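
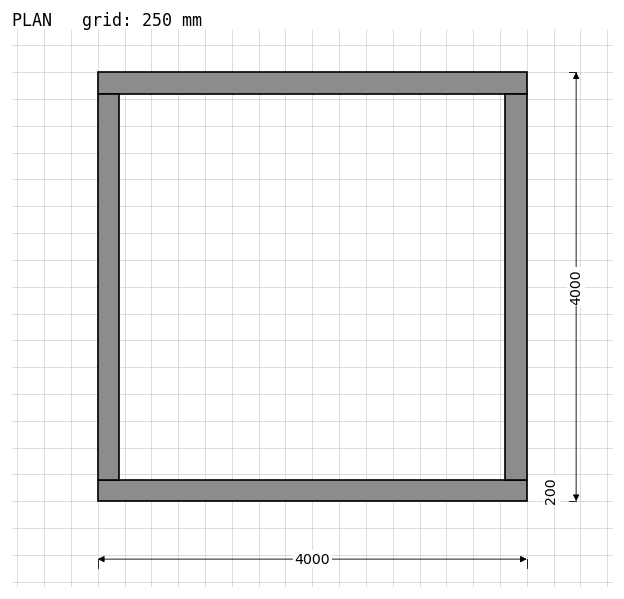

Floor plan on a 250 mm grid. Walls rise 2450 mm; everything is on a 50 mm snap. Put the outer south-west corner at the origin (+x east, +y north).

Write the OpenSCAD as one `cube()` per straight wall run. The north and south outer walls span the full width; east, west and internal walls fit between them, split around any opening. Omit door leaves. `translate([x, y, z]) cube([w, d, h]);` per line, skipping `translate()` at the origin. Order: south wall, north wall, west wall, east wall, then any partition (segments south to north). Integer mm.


cube([4000, 200, 2450]);
translate([0, 3800, 0]) cube([4000, 200, 2450]);
translate([0, 200, 0]) cube([200, 3600, 2450]);
translate([3800, 200, 0]) cube([200, 3600, 2450]);


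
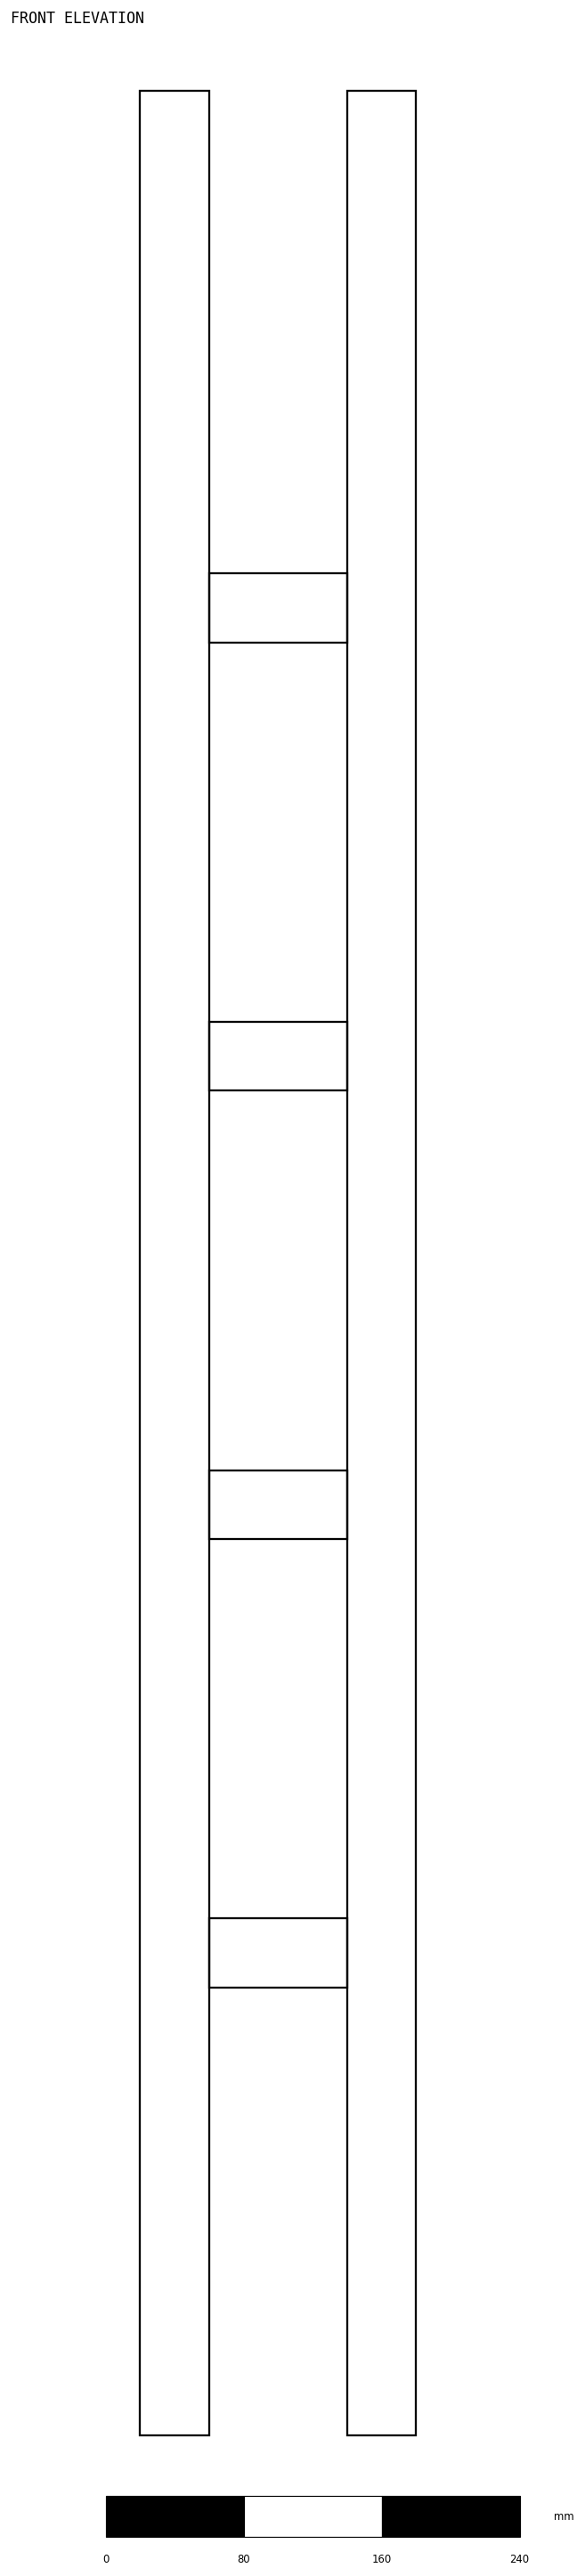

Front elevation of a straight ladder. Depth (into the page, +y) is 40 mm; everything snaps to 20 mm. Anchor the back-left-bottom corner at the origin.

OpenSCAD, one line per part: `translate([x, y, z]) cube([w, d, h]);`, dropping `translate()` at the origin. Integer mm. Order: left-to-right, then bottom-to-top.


cube([40, 40, 1360]);
translate([40, 0, 260]) cube([80, 40, 40]);
translate([40, 0, 520]) cube([80, 40, 40]);
translate([40, 0, 780]) cube([80, 40, 40]);
translate([40, 0, 1040]) cube([80, 40, 40]);
translate([120, 0, 0]) cube([40, 40, 1360]);


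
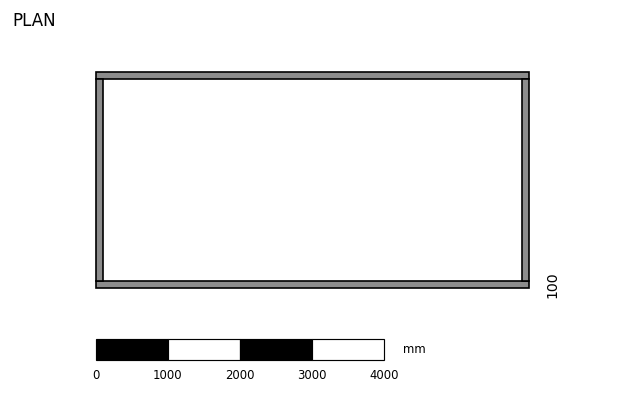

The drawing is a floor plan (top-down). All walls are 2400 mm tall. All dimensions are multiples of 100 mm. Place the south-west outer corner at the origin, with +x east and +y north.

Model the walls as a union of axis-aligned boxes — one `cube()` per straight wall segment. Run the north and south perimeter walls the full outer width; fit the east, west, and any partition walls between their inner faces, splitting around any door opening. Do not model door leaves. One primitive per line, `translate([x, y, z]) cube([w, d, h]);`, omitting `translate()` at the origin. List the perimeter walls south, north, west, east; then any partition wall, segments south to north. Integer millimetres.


cube([6000, 100, 2400]);
translate([0, 2900, 0]) cube([6000, 100, 2400]);
translate([0, 100, 0]) cube([100, 2800, 2400]);
translate([5900, 100, 0]) cube([100, 2800, 2400]);


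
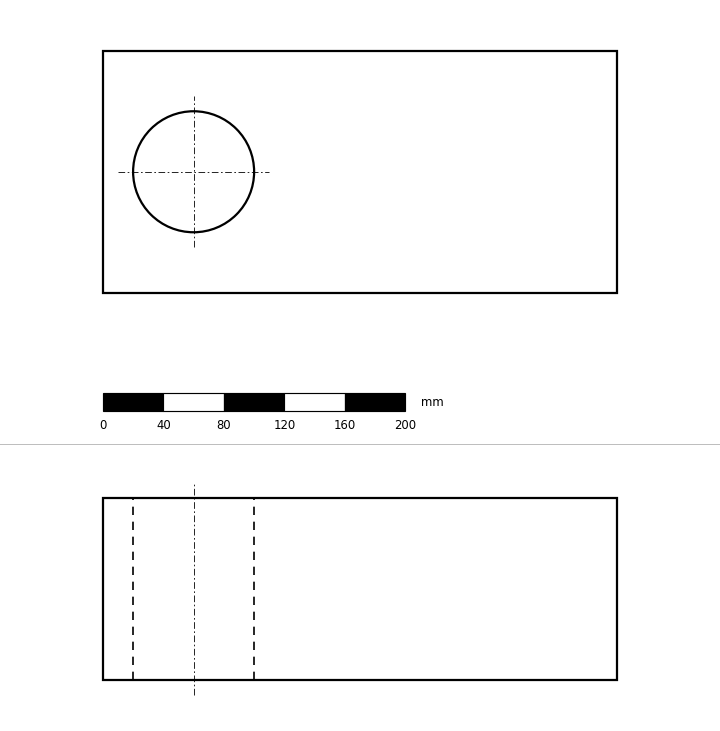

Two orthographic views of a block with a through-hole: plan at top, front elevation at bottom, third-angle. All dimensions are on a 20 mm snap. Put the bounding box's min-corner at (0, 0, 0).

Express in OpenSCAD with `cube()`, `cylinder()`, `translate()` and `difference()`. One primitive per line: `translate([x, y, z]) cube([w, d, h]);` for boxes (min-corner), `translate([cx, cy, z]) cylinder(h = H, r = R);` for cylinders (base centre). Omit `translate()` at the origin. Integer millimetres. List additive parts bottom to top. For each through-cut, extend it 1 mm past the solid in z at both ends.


difference() {
  cube([340, 160, 120]);
  translate([60, 80, -1]) cylinder(h = 122, r = 40);
}


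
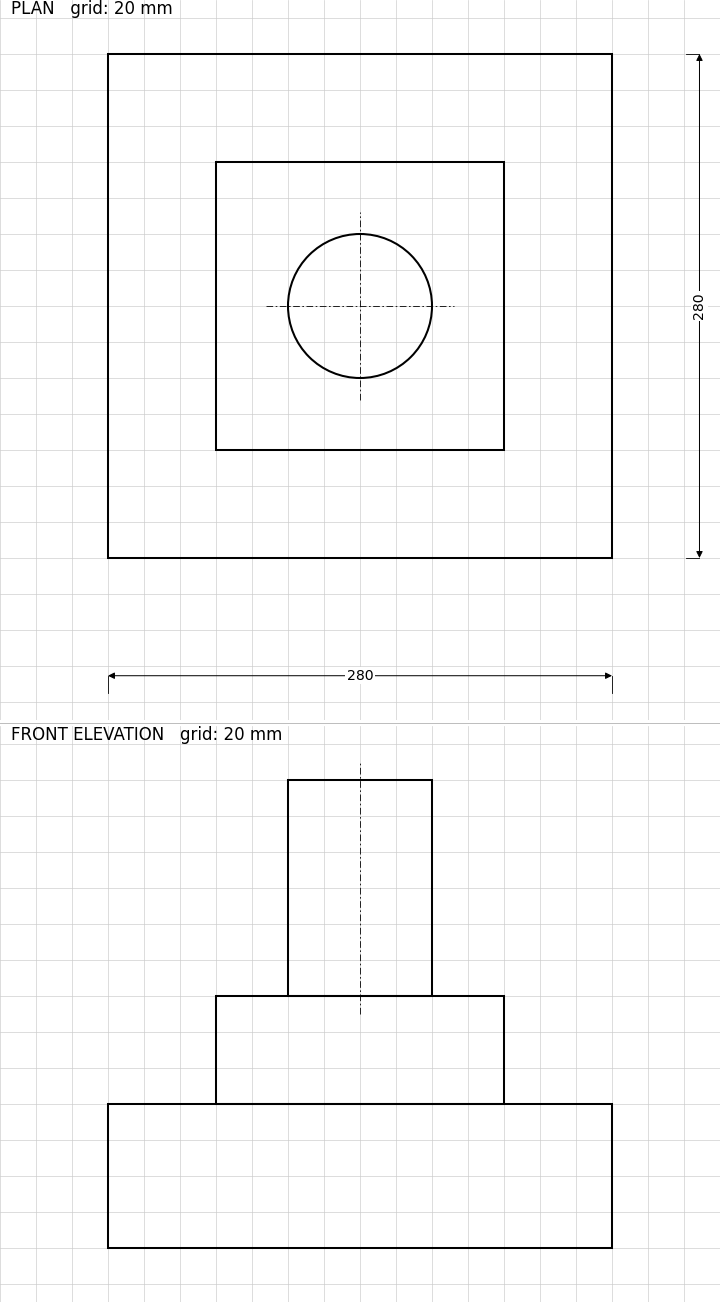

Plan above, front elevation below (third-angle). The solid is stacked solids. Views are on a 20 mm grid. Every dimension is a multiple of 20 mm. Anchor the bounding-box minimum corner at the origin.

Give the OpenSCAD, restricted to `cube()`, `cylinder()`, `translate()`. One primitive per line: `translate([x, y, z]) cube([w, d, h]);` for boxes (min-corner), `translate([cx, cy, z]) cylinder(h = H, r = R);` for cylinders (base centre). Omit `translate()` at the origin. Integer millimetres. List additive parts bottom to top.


cube([280, 280, 80]);
translate([60, 60, 80]) cube([160, 160, 60]);
translate([140, 140, 140]) cylinder(h = 120, r = 40);


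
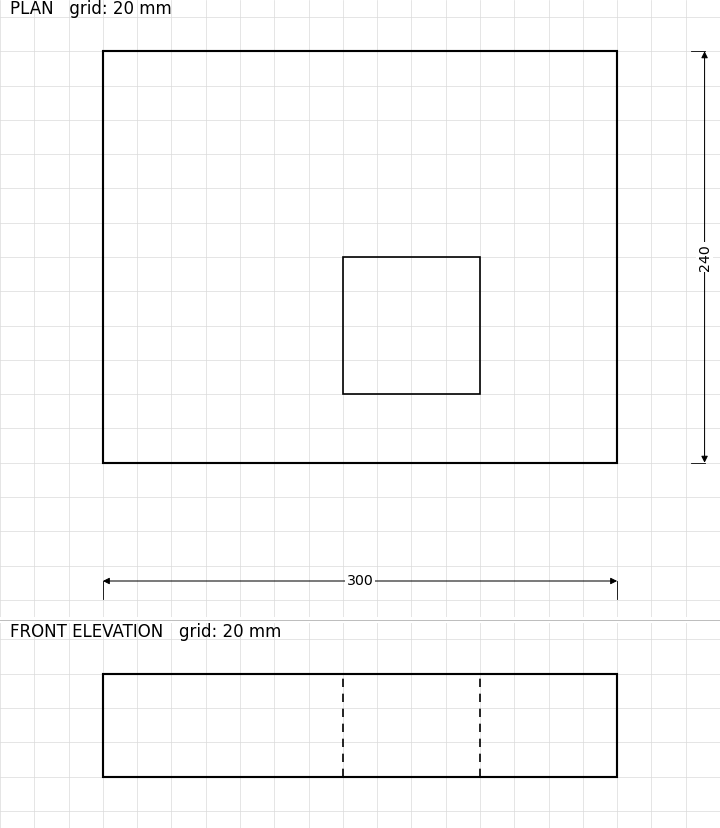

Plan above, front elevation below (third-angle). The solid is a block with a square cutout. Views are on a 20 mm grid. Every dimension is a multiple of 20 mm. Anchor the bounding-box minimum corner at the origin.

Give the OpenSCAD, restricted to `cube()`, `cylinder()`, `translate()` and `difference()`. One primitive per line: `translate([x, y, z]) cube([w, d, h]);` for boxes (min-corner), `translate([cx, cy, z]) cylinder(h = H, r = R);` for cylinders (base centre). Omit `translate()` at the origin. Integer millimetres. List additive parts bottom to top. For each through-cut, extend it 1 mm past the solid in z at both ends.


difference() {
  cube([300, 240, 60]);
  translate([140, 40, -1]) cube([80, 80, 62]);
}


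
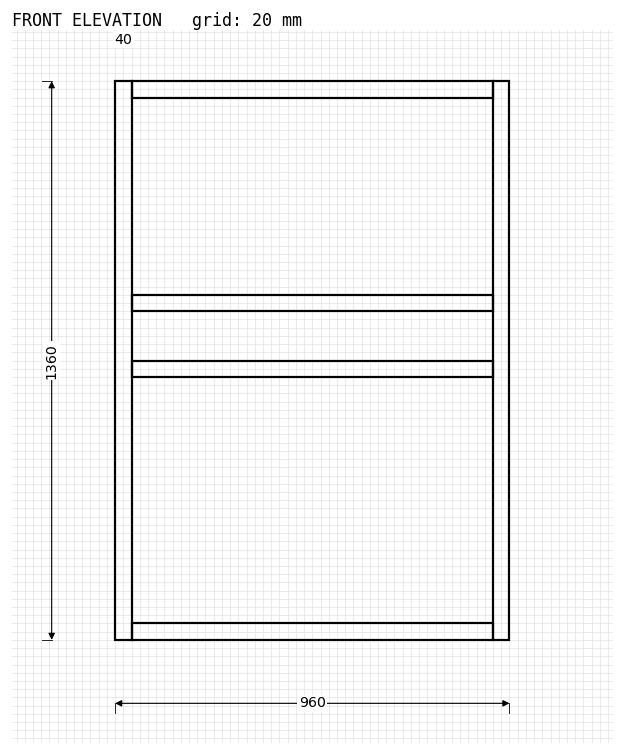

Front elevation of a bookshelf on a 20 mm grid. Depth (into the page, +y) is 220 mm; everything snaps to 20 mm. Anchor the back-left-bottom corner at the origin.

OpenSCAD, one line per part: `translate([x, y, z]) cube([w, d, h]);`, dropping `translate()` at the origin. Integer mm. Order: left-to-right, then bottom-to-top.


cube([40, 220, 1360]);
translate([40, 0, 0]) cube([880, 220, 40]);
translate([40, 0, 640]) cube([880, 220, 40]);
translate([40, 0, 800]) cube([880, 220, 40]);
translate([40, 0, 1320]) cube([880, 220, 40]);
translate([920, 0, 0]) cube([40, 220, 1360]);


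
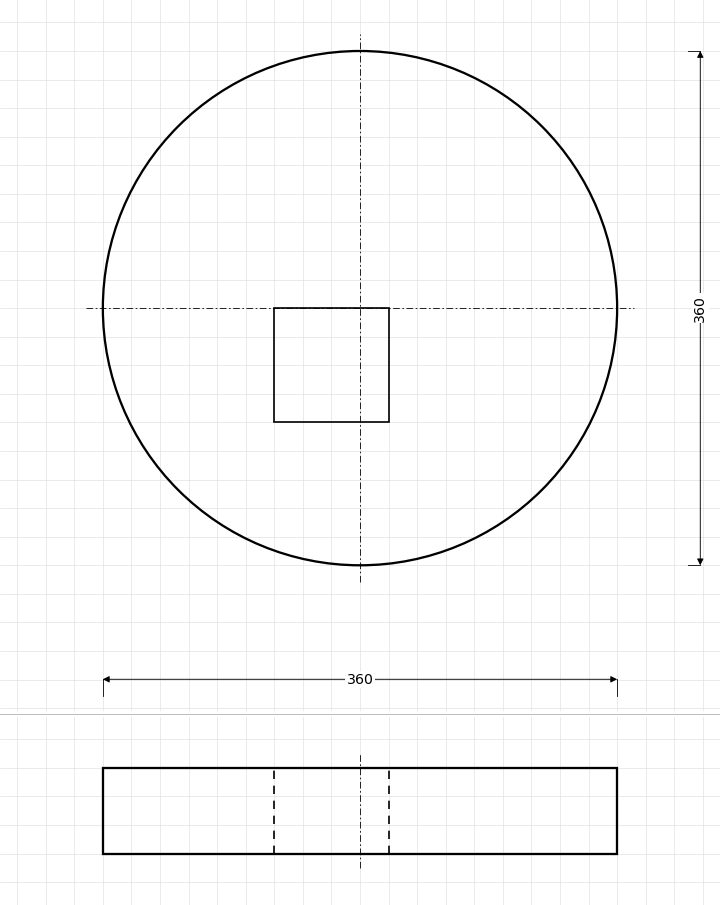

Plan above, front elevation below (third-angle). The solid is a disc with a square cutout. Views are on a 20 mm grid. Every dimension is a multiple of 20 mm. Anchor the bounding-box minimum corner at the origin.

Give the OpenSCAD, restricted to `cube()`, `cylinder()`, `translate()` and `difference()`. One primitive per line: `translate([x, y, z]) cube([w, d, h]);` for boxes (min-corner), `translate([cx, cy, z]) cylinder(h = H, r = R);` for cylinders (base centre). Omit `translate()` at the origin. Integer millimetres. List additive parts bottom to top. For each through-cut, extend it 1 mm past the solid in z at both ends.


difference() {
  translate([180, 180, 0]) cylinder(h = 60, r = 180);
  translate([120, 100, -1]) cube([80, 80, 62]);
}


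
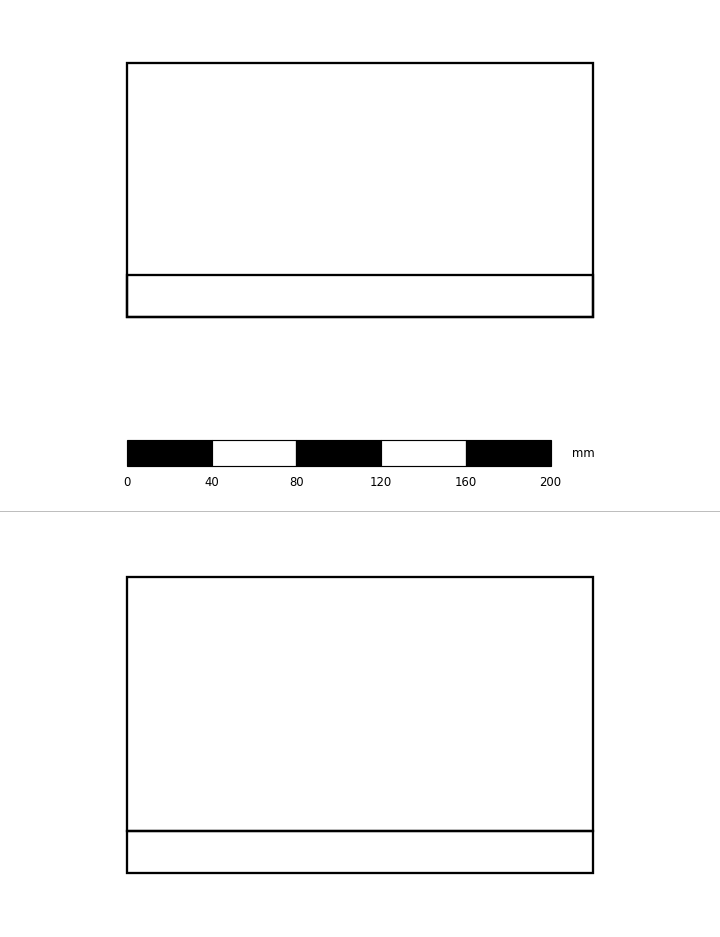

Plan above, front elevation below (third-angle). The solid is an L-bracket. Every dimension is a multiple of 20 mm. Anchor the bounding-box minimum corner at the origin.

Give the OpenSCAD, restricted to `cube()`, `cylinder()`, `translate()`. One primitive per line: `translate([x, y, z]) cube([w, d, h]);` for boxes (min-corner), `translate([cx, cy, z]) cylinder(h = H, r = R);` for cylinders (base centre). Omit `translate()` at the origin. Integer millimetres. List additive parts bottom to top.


cube([220, 120, 20]);
translate([0, 0, 20]) cube([220, 20, 120]);


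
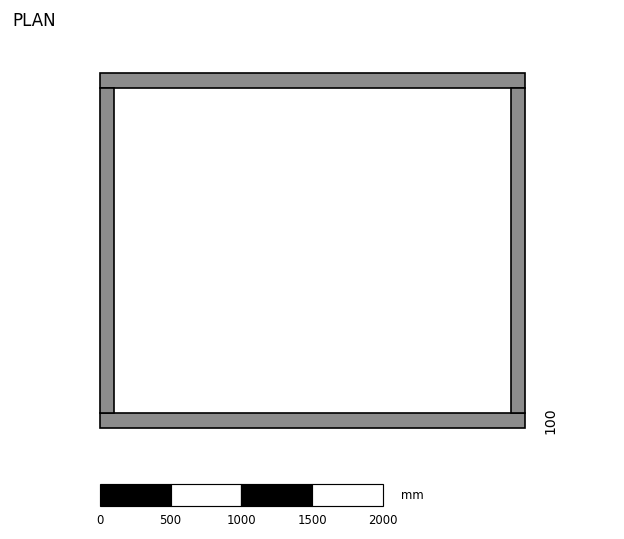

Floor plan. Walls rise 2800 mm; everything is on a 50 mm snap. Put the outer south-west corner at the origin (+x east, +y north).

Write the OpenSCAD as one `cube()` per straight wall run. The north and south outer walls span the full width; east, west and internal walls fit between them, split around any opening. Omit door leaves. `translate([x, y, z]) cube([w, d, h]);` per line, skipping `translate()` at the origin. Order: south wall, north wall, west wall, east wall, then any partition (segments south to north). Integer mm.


cube([3000, 100, 2800]);
translate([0, 2400, 0]) cube([3000, 100, 2800]);
translate([0, 100, 0]) cube([100, 2300, 2800]);
translate([2900, 100, 0]) cube([100, 2300, 2800]);


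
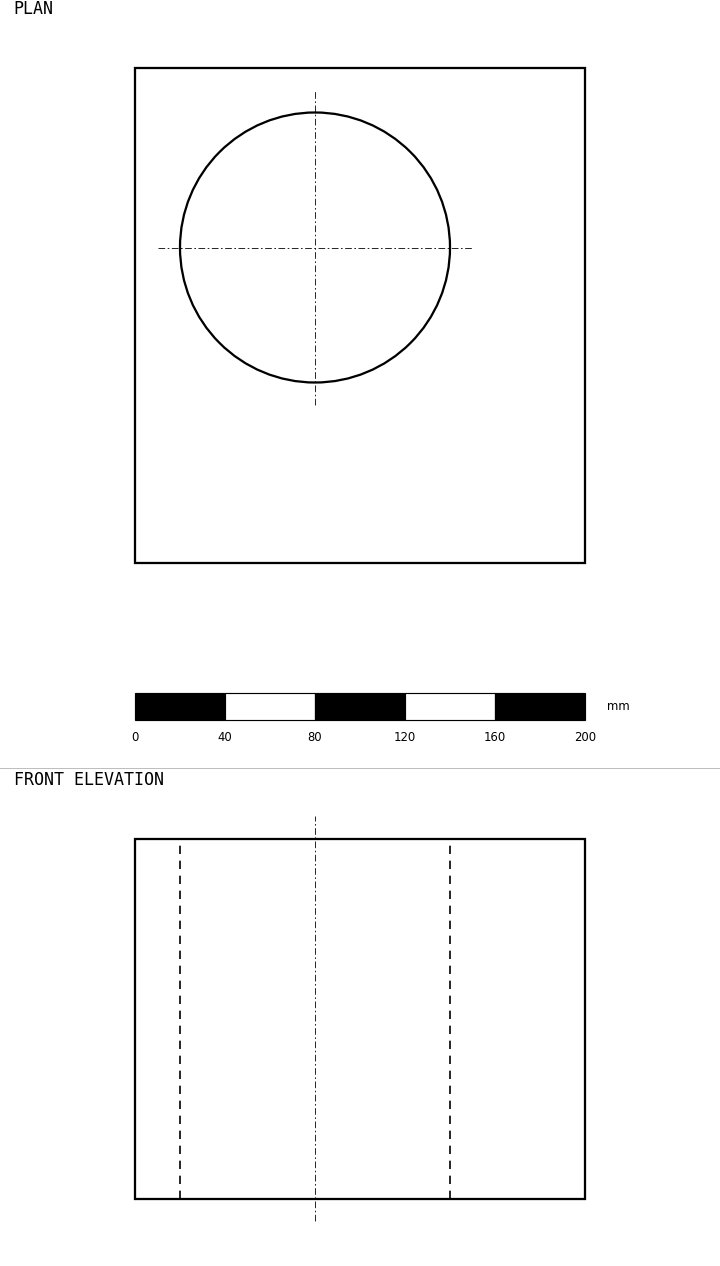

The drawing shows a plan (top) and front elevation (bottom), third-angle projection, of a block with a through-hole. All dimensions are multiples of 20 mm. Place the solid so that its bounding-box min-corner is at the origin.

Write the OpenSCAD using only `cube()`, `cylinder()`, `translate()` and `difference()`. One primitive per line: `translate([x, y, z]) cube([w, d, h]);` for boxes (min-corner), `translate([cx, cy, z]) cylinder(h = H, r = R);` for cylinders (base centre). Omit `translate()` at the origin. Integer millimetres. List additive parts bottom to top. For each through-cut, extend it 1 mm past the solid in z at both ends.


difference() {
  cube([200, 220, 160]);
  translate([80, 140, -1]) cylinder(h = 162, r = 60);
}


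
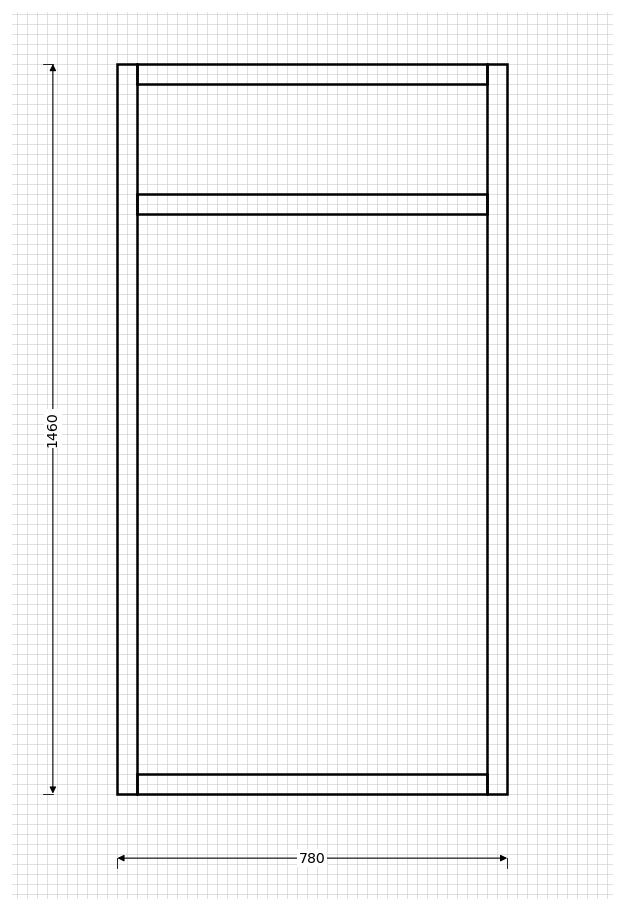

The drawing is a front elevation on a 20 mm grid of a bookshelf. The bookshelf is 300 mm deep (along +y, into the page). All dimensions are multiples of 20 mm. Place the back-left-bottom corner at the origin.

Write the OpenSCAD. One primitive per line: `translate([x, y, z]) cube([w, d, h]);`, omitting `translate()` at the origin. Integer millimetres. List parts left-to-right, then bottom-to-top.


cube([40, 300, 1460]);
translate([40, 0, 0]) cube([700, 300, 40]);
translate([40, 0, 1160]) cube([700, 300, 40]);
translate([40, 0, 1420]) cube([700, 300, 40]);
translate([740, 0, 0]) cube([40, 300, 1460]);


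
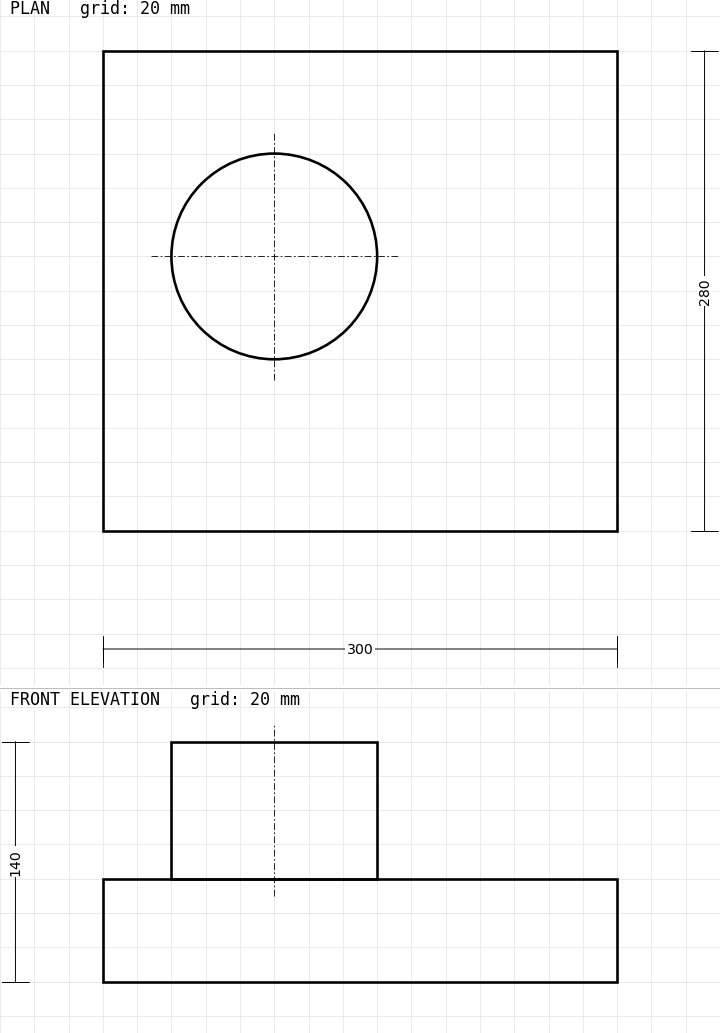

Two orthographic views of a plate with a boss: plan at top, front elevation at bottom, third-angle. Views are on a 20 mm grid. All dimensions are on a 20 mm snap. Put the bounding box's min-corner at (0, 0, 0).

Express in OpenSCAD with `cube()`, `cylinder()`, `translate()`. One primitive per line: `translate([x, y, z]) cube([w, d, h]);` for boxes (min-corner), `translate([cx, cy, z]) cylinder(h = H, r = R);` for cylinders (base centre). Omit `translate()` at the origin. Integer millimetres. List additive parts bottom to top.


cube([300, 280, 60]);
translate([100, 160, 60]) cylinder(h = 80, r = 60);


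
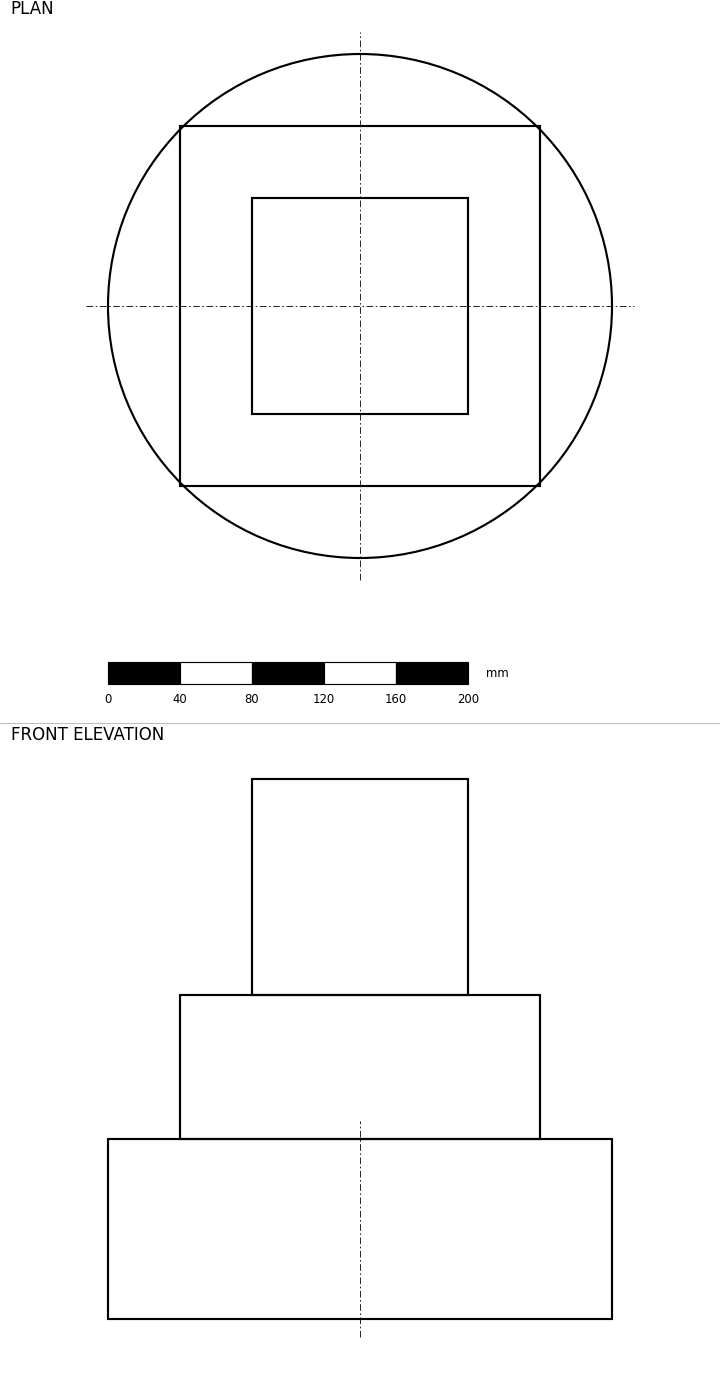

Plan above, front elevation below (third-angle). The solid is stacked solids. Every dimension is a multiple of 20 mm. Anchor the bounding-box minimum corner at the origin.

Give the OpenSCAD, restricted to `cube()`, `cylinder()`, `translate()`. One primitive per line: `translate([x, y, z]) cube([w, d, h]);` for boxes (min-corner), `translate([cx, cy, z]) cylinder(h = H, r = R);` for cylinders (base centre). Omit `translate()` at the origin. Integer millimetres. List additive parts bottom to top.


translate([140, 140, 0]) cylinder(h = 100, r = 140);
translate([40, 40, 100]) cube([200, 200, 80]);
translate([80, 80, 180]) cube([120, 120, 120]);


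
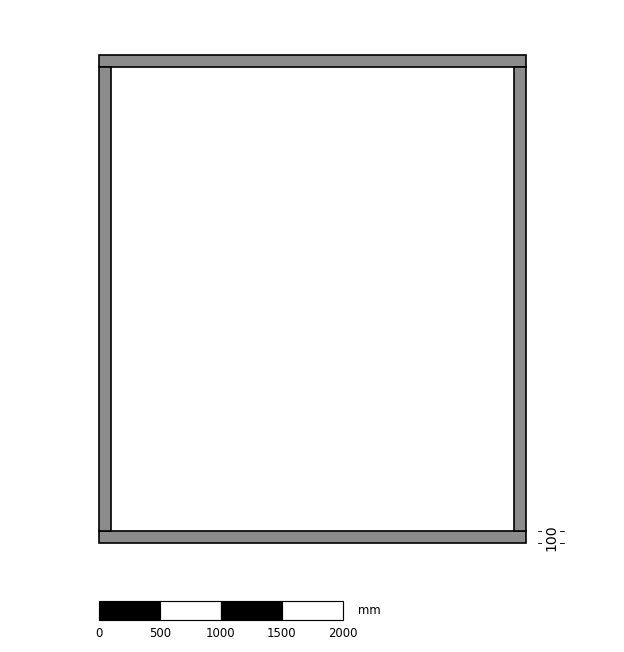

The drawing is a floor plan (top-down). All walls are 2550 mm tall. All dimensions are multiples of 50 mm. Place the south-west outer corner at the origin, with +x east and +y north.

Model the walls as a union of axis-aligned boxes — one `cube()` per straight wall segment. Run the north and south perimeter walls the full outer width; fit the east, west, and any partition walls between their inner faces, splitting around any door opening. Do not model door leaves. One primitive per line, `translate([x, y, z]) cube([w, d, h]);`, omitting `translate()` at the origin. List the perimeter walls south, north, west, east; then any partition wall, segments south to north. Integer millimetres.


cube([3500, 100, 2550]);
translate([0, 3900, 0]) cube([3500, 100, 2550]);
translate([0, 100, 0]) cube([100, 3800, 2550]);
translate([3400, 100, 0]) cube([100, 3800, 2550]);


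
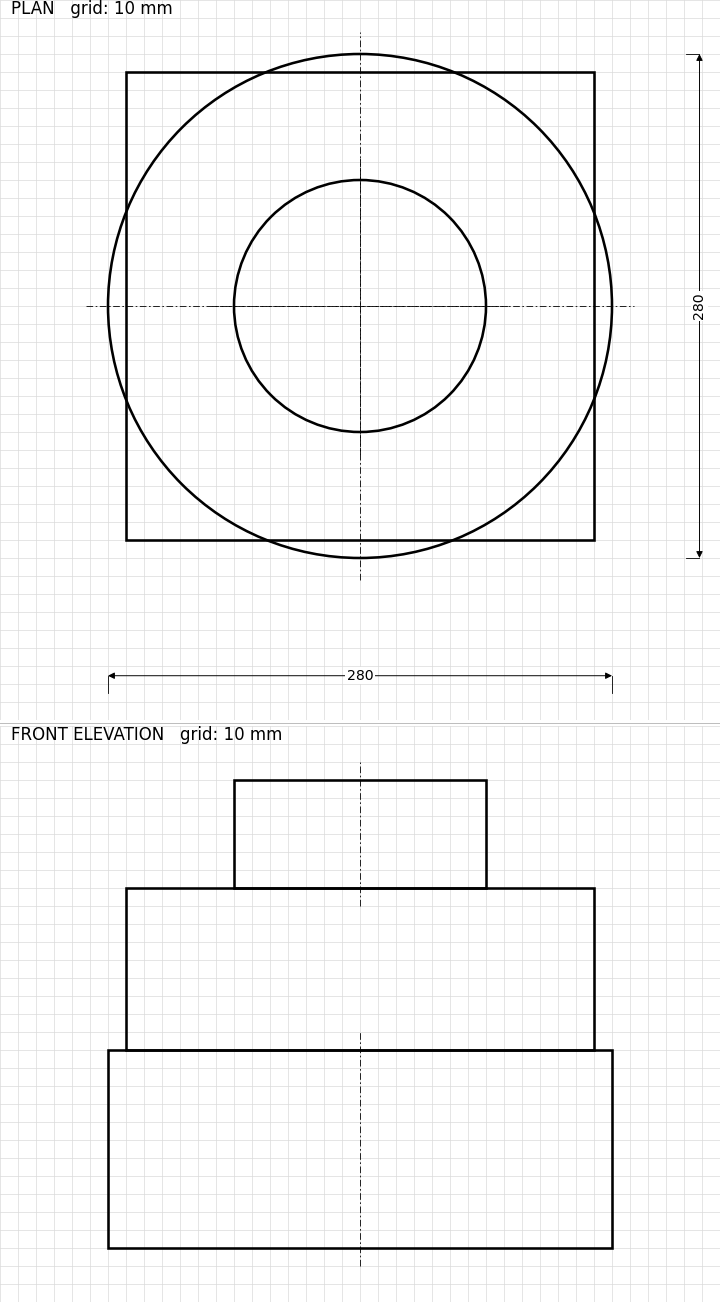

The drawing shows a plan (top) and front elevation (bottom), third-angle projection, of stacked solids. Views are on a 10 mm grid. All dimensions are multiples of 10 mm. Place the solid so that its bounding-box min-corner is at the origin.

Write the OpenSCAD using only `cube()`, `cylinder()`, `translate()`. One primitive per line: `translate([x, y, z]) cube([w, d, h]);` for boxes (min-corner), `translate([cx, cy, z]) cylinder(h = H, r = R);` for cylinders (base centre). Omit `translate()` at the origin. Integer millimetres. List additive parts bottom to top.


translate([140, 140, 0]) cylinder(h = 110, r = 140);
translate([10, 10, 110]) cube([260, 260, 90]);
translate([140, 140, 200]) cylinder(h = 60, r = 70);


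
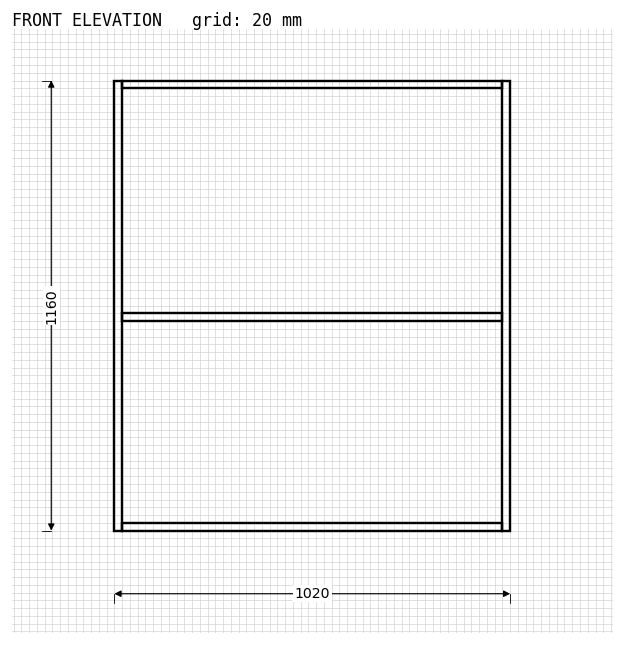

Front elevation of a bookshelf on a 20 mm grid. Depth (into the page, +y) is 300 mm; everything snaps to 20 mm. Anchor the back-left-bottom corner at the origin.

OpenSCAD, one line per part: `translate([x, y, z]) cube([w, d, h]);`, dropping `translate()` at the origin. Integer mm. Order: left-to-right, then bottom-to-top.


cube([20, 300, 1160]);
translate([20, 0, 0]) cube([980, 300, 20]);
translate([20, 0, 540]) cube([980, 300, 20]);
translate([20, 0, 1140]) cube([980, 300, 20]);
translate([1000, 0, 0]) cube([20, 300, 1160]);


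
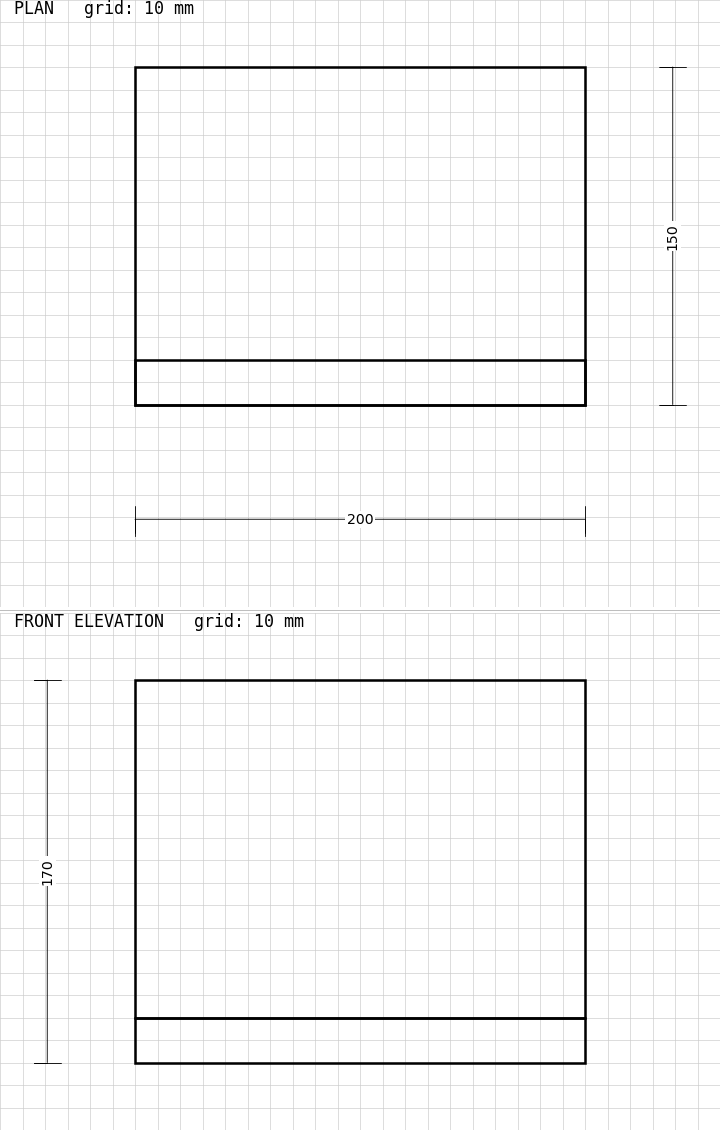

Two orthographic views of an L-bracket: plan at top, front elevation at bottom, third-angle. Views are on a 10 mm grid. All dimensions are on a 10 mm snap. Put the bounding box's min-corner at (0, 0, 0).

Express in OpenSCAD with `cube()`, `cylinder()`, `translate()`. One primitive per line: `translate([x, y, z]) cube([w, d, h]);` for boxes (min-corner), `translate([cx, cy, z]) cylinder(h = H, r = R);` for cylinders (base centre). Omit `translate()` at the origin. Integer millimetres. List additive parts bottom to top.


cube([200, 150, 20]);
translate([0, 0, 20]) cube([200, 20, 150]);


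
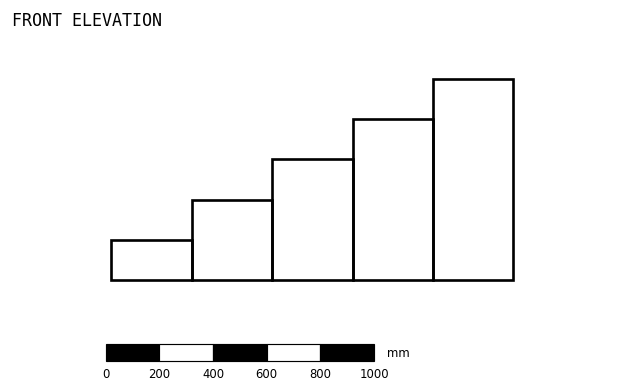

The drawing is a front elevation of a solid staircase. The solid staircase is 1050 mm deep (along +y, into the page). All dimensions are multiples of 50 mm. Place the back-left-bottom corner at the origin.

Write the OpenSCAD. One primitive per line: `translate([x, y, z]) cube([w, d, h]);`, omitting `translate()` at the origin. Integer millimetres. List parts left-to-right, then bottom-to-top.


cube([300, 1050, 150]);
translate([300, 0, 0]) cube([300, 1050, 300]);
translate([600, 0, 0]) cube([300, 1050, 450]);
translate([900, 0, 0]) cube([300, 1050, 600]);
translate([1200, 0, 0]) cube([300, 1050, 750]);


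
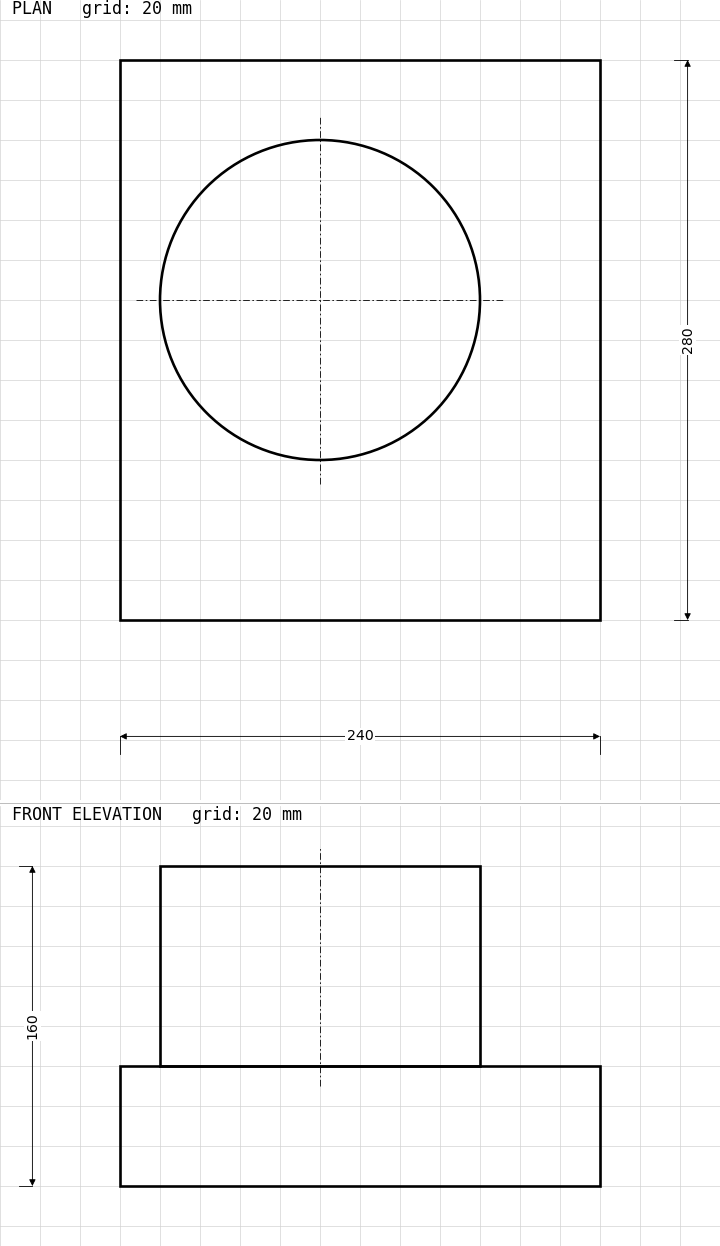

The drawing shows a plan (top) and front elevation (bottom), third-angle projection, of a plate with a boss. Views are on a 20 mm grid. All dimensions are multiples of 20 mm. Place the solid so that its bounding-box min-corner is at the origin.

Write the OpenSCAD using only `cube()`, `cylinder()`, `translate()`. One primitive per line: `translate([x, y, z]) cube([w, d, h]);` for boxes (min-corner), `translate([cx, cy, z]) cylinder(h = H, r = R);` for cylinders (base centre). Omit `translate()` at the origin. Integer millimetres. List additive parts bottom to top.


cube([240, 280, 60]);
translate([100, 160, 60]) cylinder(h = 100, r = 80);


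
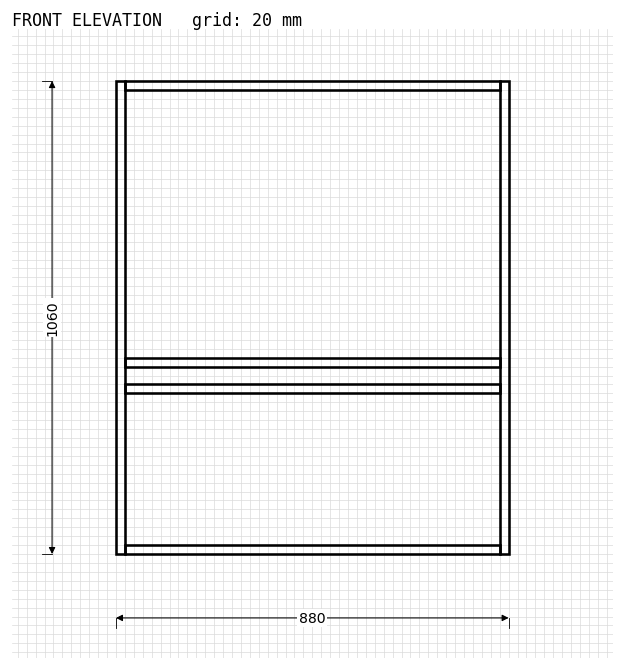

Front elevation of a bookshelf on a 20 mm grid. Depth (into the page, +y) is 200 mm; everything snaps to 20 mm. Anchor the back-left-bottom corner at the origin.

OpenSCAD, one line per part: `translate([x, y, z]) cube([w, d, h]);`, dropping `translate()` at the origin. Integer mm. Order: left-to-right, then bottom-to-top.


cube([20, 200, 1060]);
translate([20, 0, 0]) cube([840, 200, 20]);
translate([20, 0, 360]) cube([840, 200, 20]);
translate([20, 0, 420]) cube([840, 200, 20]);
translate([20, 0, 1040]) cube([840, 200, 20]);
translate([860, 0, 0]) cube([20, 200, 1060]);


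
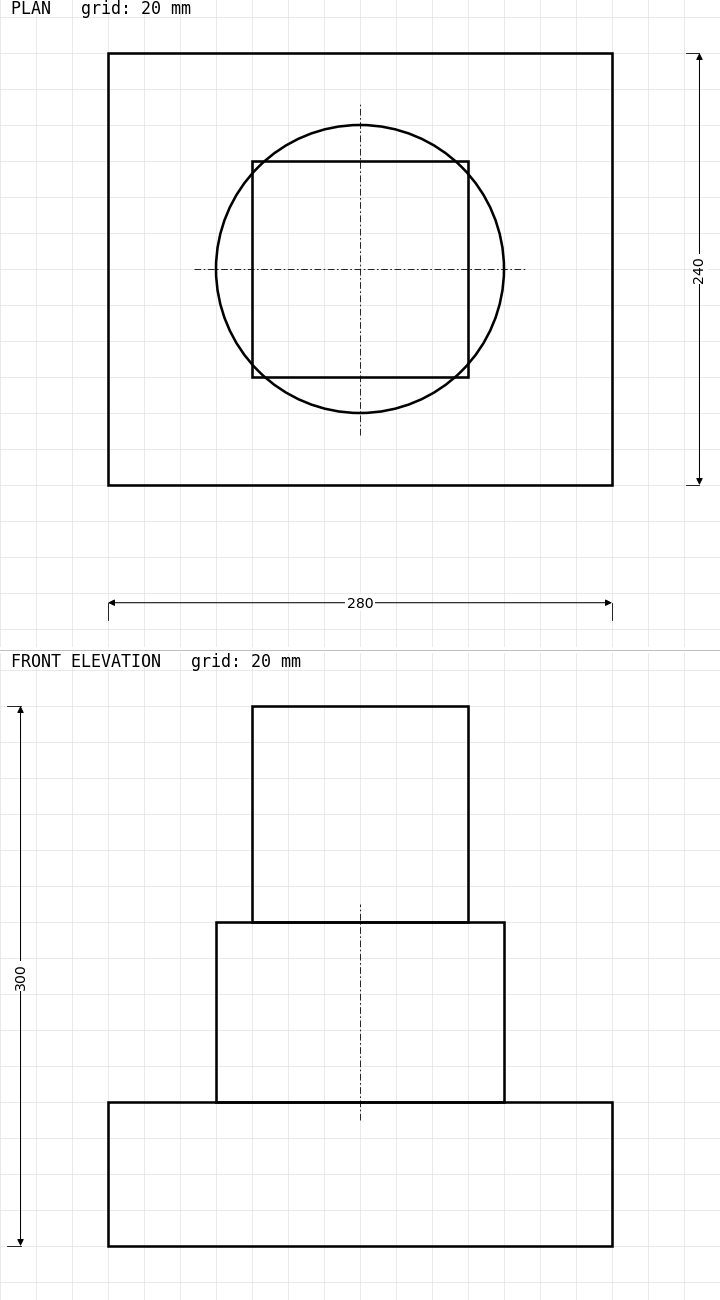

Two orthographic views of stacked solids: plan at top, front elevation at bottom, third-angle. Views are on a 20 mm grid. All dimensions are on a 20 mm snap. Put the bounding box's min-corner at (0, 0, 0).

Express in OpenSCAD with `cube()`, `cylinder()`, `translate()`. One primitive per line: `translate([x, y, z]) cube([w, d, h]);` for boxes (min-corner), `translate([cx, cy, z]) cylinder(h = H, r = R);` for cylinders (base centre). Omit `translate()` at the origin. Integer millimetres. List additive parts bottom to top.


cube([280, 240, 80]);
translate([140, 120, 80]) cylinder(h = 100, r = 80);
translate([80, 60, 180]) cube([120, 120, 120]);


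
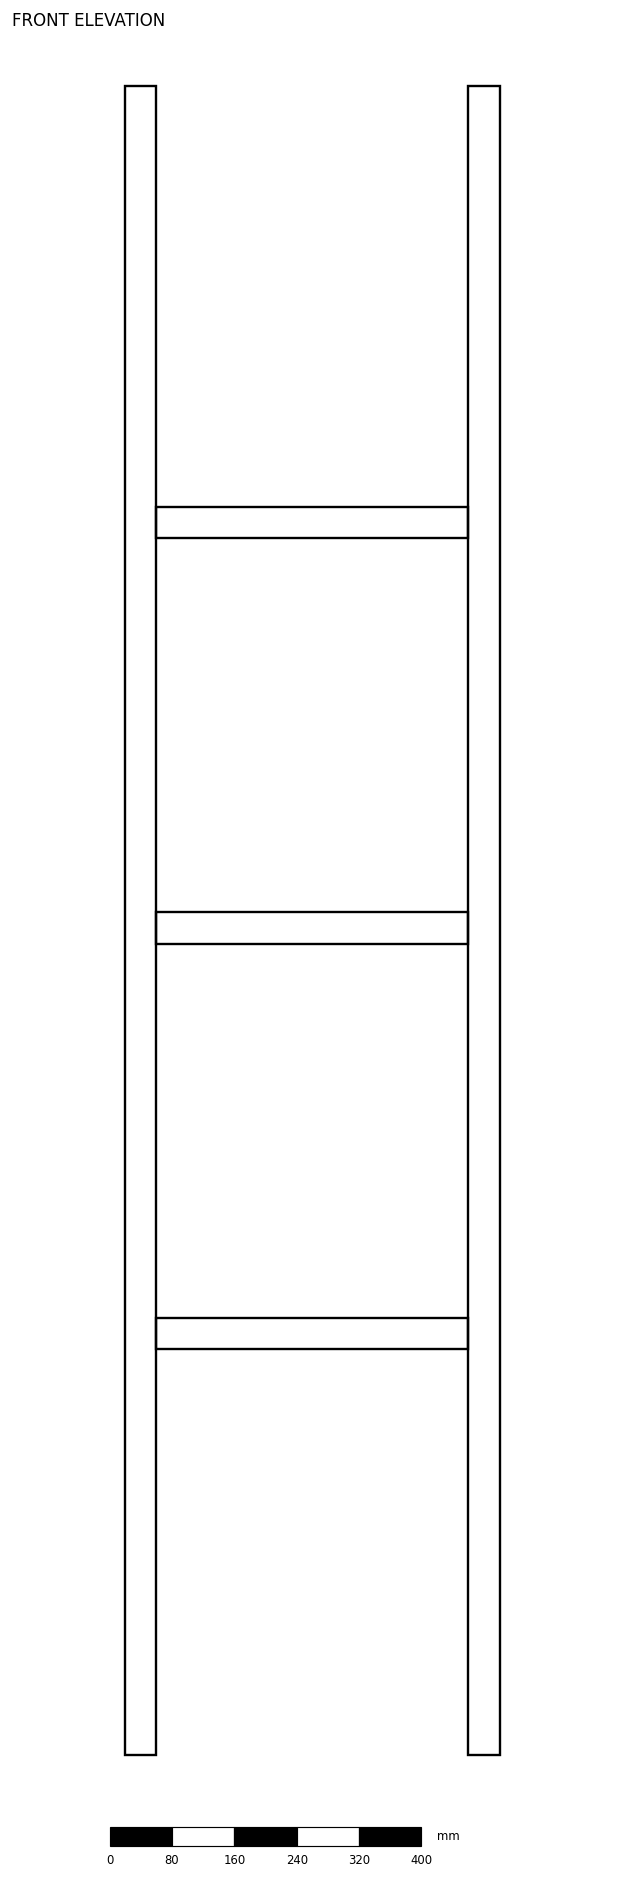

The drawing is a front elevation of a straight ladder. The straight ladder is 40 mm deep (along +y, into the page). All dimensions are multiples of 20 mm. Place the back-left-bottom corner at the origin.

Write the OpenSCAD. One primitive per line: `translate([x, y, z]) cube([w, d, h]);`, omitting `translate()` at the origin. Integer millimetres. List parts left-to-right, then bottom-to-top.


cube([40, 40, 2140]);
translate([40, 0, 520]) cube([400, 40, 40]);
translate([40, 0, 1040]) cube([400, 40, 40]);
translate([40, 0, 1560]) cube([400, 40, 40]);
translate([440, 0, 0]) cube([40, 40, 2140]);


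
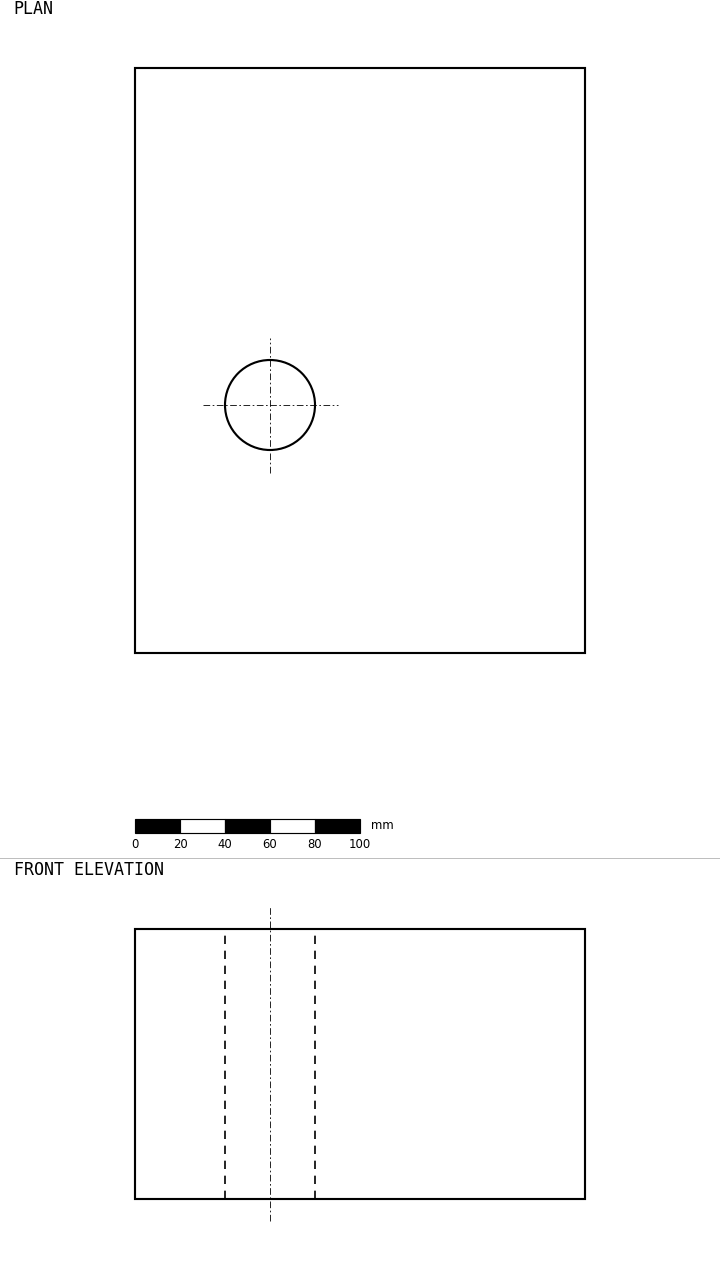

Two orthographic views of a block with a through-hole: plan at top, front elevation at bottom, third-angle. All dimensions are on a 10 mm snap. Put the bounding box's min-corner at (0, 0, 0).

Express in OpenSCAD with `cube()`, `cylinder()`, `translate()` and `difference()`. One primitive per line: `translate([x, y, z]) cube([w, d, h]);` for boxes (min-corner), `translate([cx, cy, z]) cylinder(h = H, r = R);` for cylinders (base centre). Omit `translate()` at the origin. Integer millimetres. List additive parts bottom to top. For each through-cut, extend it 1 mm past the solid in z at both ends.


difference() {
  cube([200, 260, 120]);
  translate([60, 110, -1]) cylinder(h = 122, r = 20);
}


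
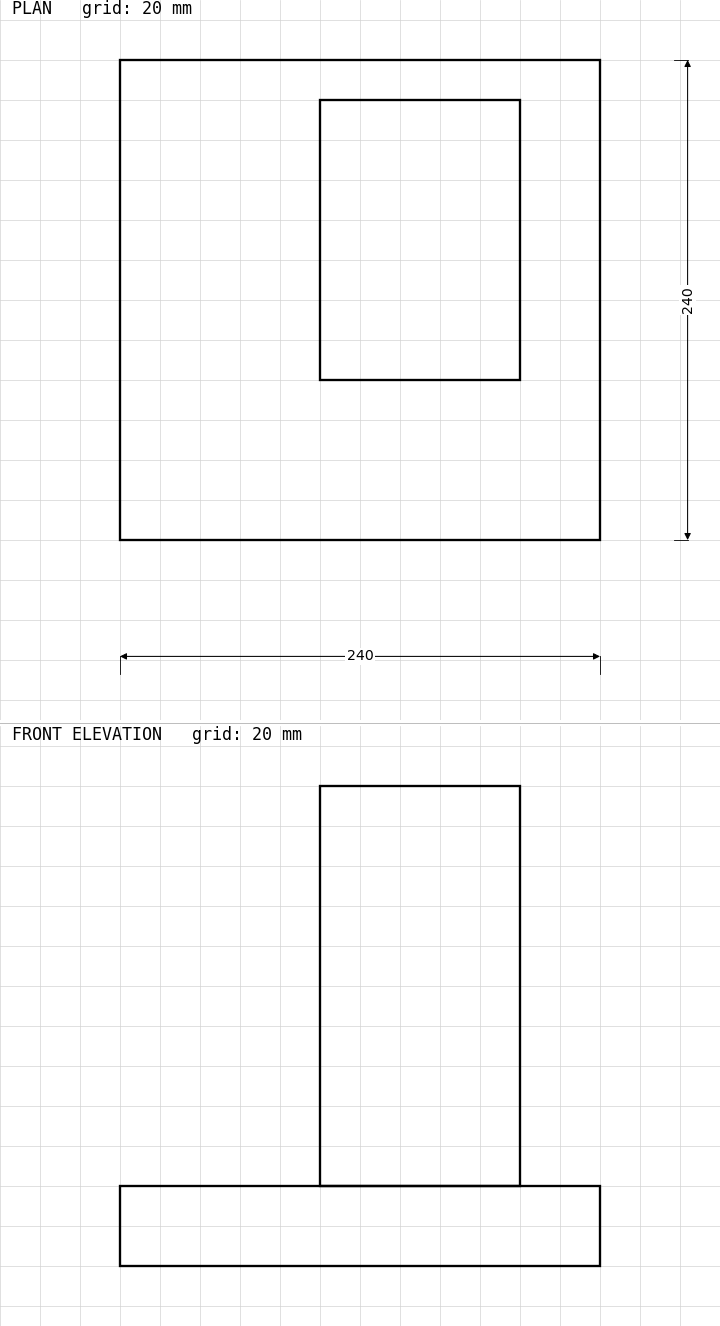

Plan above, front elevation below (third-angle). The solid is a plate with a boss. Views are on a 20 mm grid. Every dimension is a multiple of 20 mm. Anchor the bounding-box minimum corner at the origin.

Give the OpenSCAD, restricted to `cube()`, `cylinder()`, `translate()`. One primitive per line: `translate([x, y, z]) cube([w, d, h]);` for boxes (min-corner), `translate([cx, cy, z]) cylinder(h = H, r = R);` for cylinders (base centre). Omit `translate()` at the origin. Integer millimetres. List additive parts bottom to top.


cube([240, 240, 40]);
translate([100, 80, 40]) cube([100, 140, 200]);


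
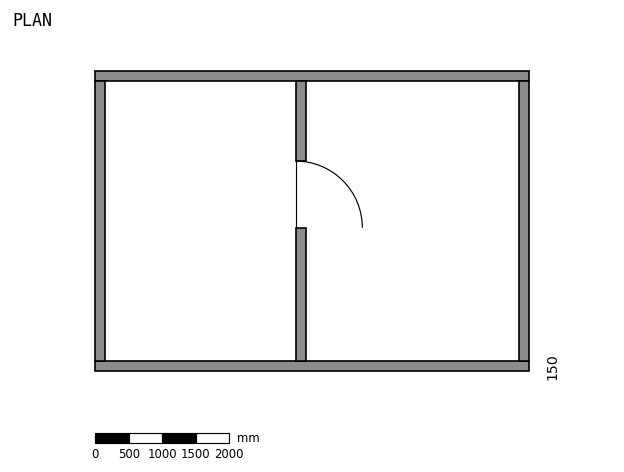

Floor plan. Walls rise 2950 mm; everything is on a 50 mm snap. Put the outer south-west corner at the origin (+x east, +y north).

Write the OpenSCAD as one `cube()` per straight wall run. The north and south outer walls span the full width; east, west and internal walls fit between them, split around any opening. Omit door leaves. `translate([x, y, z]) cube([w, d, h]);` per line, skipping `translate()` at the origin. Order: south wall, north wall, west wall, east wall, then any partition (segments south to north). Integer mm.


cube([6500, 150, 2950]);
translate([0, 4350, 0]) cube([6500, 150, 2950]);
translate([0, 150, 0]) cube([150, 4200, 2950]);
translate([6350, 150, 0]) cube([150, 4200, 2950]);
translate([3000, 150, 0]) cube([150, 2000, 2950]);
translate([3000, 3150, 0]) cube([150, 1200, 2950]);


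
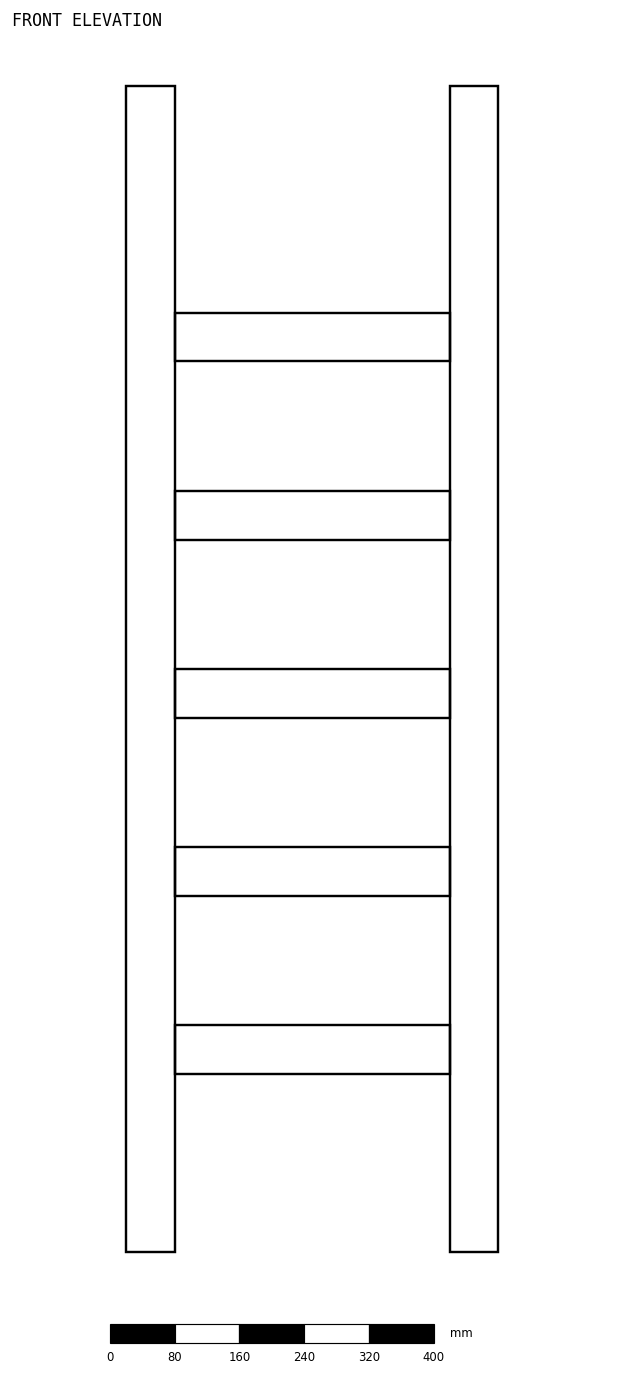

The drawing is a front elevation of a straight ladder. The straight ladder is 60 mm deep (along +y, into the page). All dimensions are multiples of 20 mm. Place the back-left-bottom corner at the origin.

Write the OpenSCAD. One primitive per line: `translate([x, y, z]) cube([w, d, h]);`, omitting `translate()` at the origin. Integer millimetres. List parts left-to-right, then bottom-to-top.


cube([60, 60, 1440]);
translate([60, 0, 220]) cube([340, 60, 60]);
translate([60, 0, 440]) cube([340, 60, 60]);
translate([60, 0, 660]) cube([340, 60, 60]);
translate([60, 0, 880]) cube([340, 60, 60]);
translate([60, 0, 1100]) cube([340, 60, 60]);
translate([400, 0, 0]) cube([60, 60, 1440]);


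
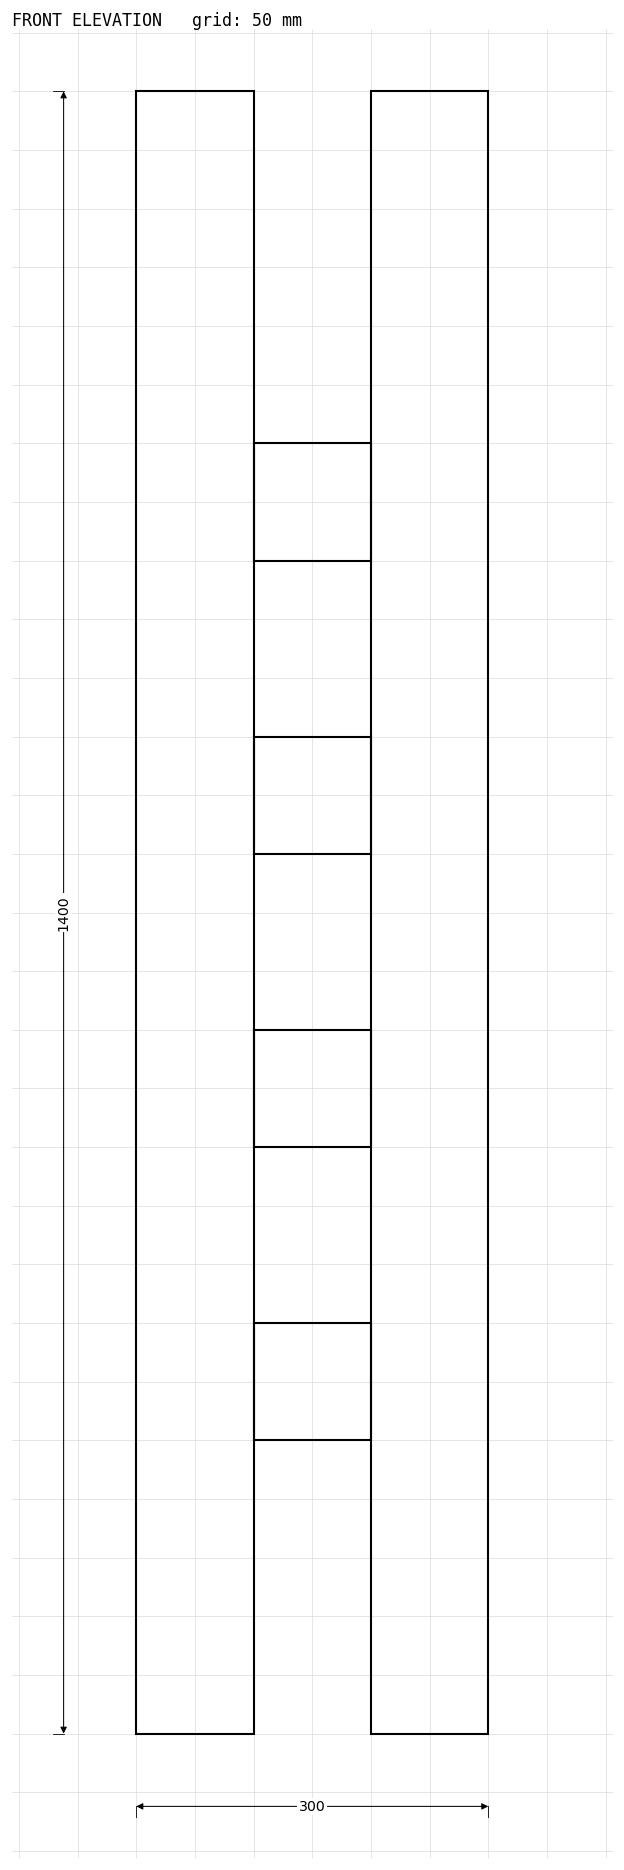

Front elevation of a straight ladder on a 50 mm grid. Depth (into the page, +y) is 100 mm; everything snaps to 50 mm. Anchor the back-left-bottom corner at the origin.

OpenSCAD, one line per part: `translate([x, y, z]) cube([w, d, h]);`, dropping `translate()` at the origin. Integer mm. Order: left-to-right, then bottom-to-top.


cube([100, 100, 1400]);
translate([100, 0, 250]) cube([100, 100, 100]);
translate([100, 0, 500]) cube([100, 100, 100]);
translate([100, 0, 750]) cube([100, 100, 100]);
translate([100, 0, 1000]) cube([100, 100, 100]);
translate([200, 0, 0]) cube([100, 100, 1400]);


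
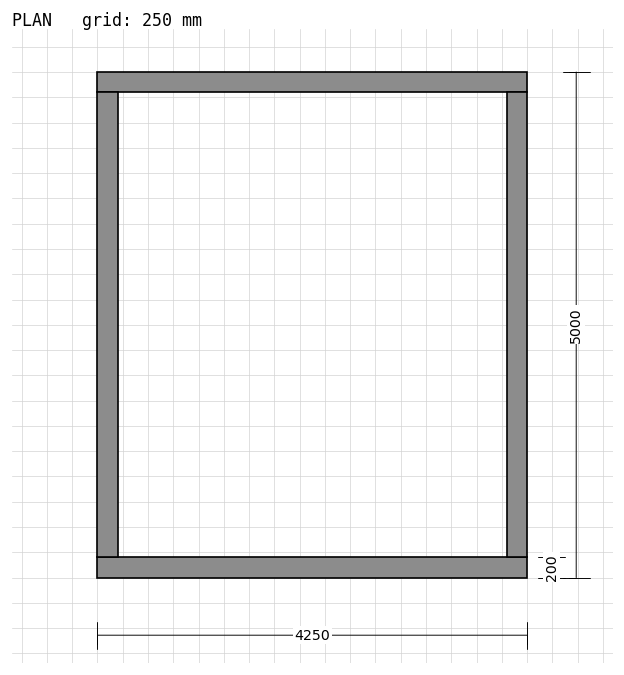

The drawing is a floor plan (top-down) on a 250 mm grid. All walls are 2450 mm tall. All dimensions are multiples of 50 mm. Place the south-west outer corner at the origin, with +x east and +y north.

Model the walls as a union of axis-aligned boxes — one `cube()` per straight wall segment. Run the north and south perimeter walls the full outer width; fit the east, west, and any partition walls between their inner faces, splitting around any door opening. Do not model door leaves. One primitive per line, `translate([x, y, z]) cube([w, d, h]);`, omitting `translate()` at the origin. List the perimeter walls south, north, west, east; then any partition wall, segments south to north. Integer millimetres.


cube([4250, 200, 2450]);
translate([0, 4800, 0]) cube([4250, 200, 2450]);
translate([0, 200, 0]) cube([200, 4600, 2450]);
translate([4050, 200, 0]) cube([200, 4600, 2450]);


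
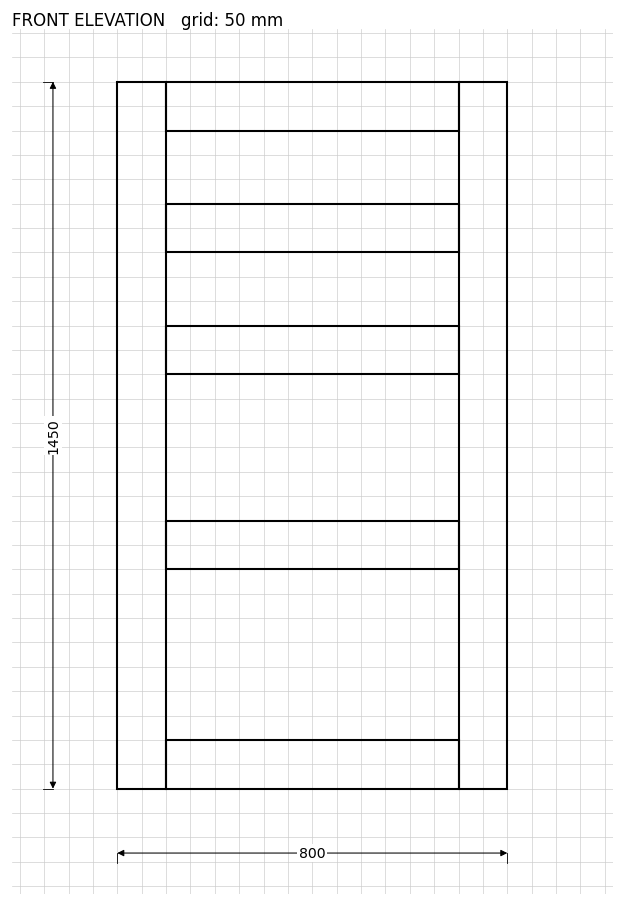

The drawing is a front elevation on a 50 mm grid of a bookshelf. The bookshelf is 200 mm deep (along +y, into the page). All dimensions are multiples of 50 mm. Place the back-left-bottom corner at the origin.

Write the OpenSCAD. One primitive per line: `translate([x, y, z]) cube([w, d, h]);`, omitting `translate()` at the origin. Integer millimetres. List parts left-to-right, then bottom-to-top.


cube([100, 200, 1450]);
translate([100, 0, 0]) cube([600, 200, 100]);
translate([100, 0, 450]) cube([600, 200, 100]);
translate([100, 0, 850]) cube([600, 200, 100]);
translate([100, 0, 1100]) cube([600, 200, 100]);
translate([100, 0, 1350]) cube([600, 200, 100]);
translate([700, 0, 0]) cube([100, 200, 1450]);


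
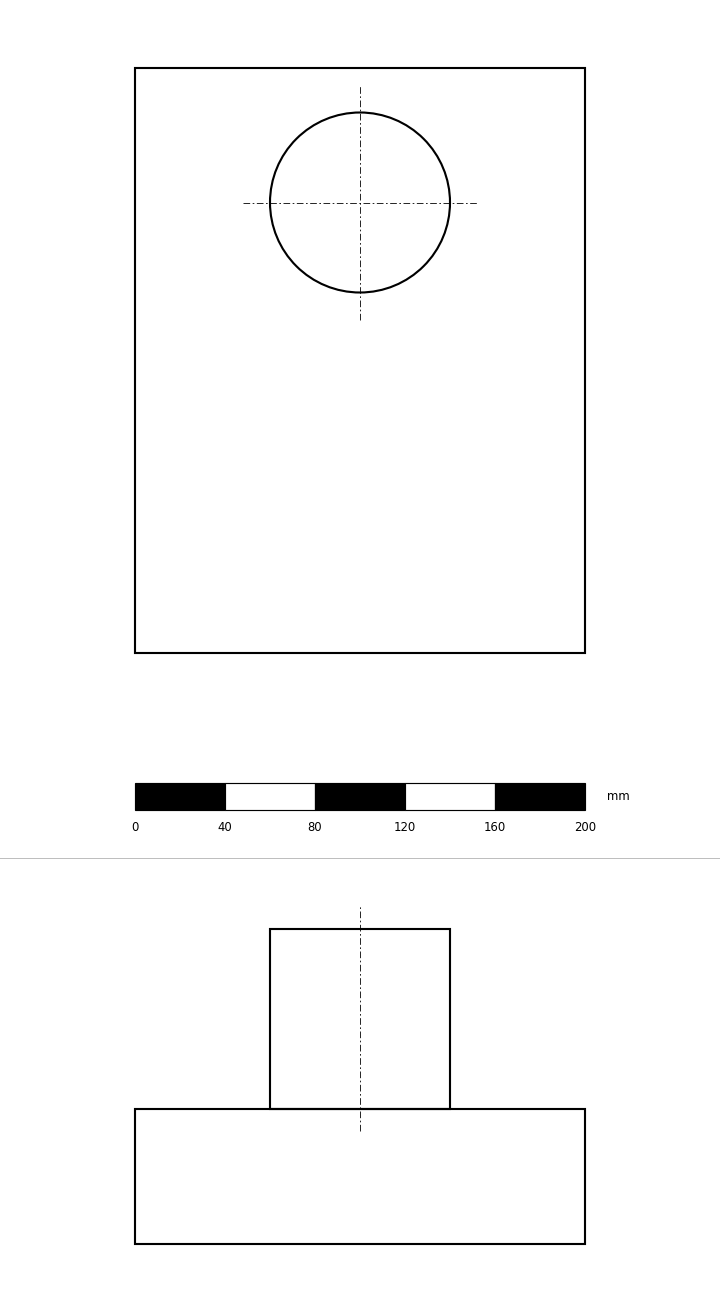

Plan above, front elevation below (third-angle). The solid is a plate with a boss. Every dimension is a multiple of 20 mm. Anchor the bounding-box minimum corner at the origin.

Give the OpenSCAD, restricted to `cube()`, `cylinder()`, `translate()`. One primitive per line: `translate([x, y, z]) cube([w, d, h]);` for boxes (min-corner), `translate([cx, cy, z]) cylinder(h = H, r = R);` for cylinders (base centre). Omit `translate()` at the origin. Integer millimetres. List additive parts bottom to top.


cube([200, 260, 60]);
translate([100, 200, 60]) cylinder(h = 80, r = 40);


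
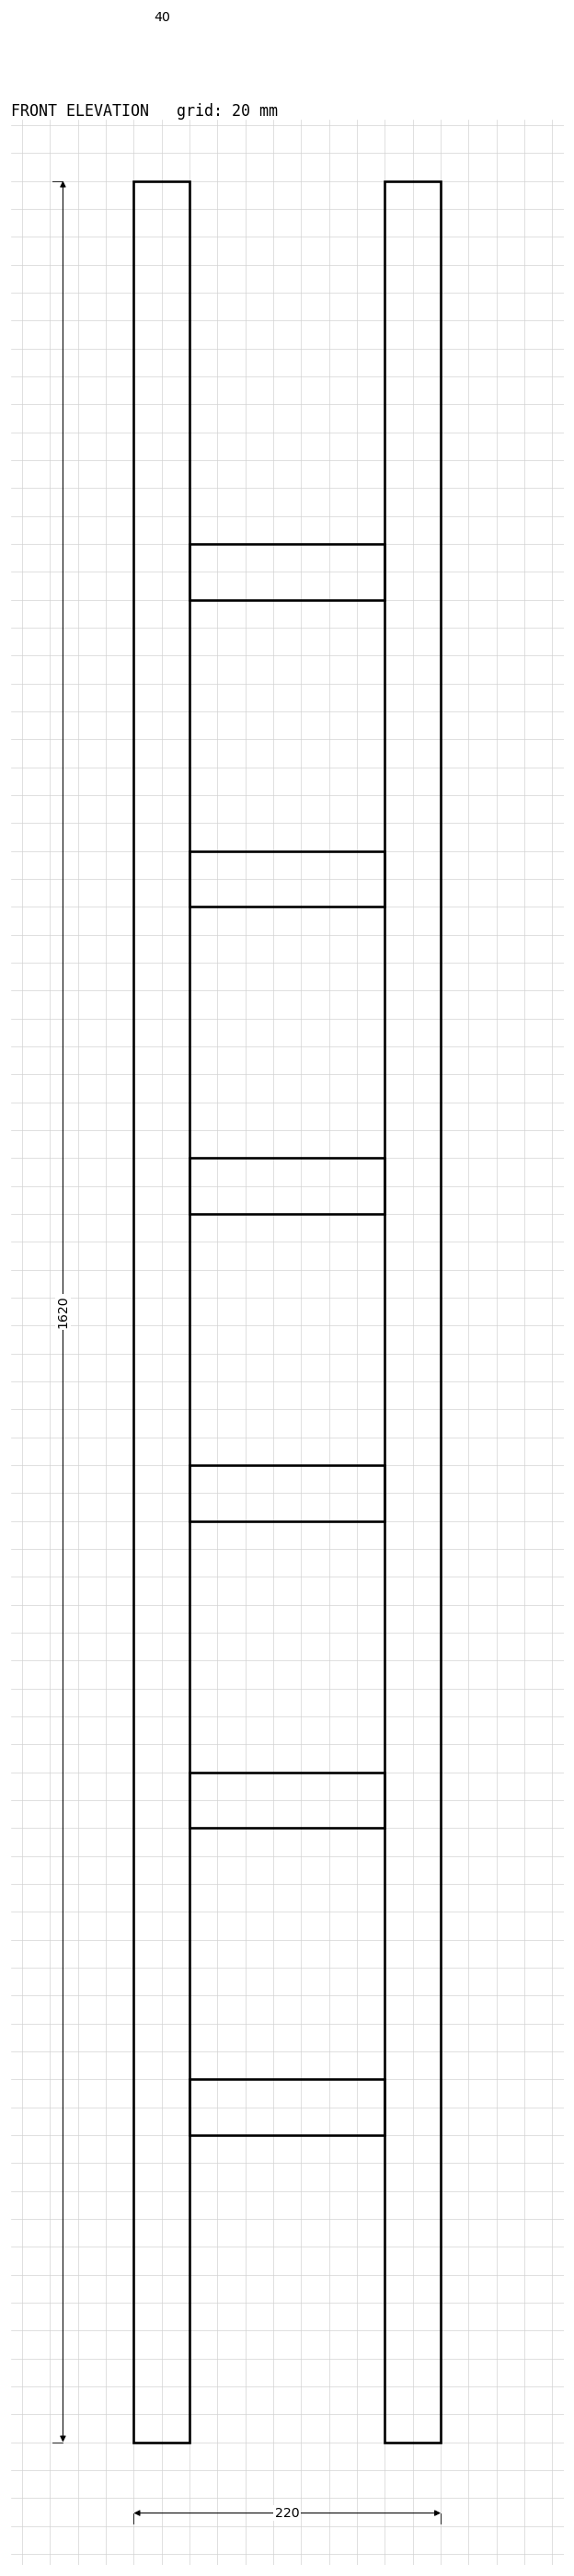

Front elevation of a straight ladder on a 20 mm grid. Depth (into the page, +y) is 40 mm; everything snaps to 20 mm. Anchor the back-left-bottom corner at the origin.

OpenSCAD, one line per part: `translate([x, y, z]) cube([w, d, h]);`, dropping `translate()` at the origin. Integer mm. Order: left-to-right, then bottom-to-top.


cube([40, 40, 1620]);
translate([40, 0, 220]) cube([140, 40, 40]);
translate([40, 0, 440]) cube([140, 40, 40]);
translate([40, 0, 660]) cube([140, 40, 40]);
translate([40, 0, 880]) cube([140, 40, 40]);
translate([40, 0, 1100]) cube([140, 40, 40]);
translate([40, 0, 1320]) cube([140, 40, 40]);
translate([180, 0, 0]) cube([40, 40, 1620]);
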